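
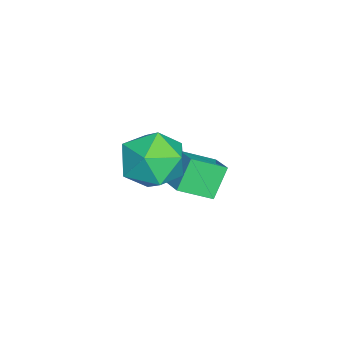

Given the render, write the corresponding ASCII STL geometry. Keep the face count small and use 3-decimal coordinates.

solid 
facet normal -0.522 0.235 0.820
outer loop
vertex 0.761 -0.467 0.355
vertex 0.312 0.631 -0.246
vertex -0.093 -1.026 -0.029
endloop
endfacet
facet normal 0.337 -0.826 0.452
outer loop
vertex 0.588 -1.331 -1.094
vertex 0.761 -0.467 0.355
vertex -0.093 -1.026 -0.029
endloop
endfacet
facet normal -0.523 0.235 0.819
outer loop
vertex -0.093 -1.026 -0.029
vertex 0.312 0.631 -0.246
vertex -0.541 0.072 -0.63
endloop
endfacet
facet normal -0.782 -0.513 -0.353
outer loop
vertex -0.541 0.072 -0.63
vertex 0.588 -1.331 -1.094
vertex -0.093 -1.026 -0.029
endloop
endfacet
facet normal 0.782 0.513 0.353
outer loop
vertex 0.761 -0.467 0.355
vertex 0.993 0.326 -1.311
vertex 0.312 0.631 -0.246
endloop
endfacet
facet normal 0.338 -0.826 0.452
outer loop
vertex 1.441 -0.772 -0.71
vertex 0.761 -0.467 0.355
vertex 0.588 -1.331 -1.094
endloop
endfacet
facet normal 0.783 0.513 0.353
outer loop
vertex 1.441 -0.772 -0.71
vertex 0.993 0.326 -1.311
vertex 0.761 -0.467 0.355
endloop
endfacet
facet normal -0.337 0.826 -0.452
outer loop
vertex 0.312 0.631 -0.246
vertex 0.993 0.326 -1.311
vertex -0.541 0.072 -0.63
endloop
endfacet
facet normal -0.783 -0.513 -0.353
outer loop
vertex 0.139 -0.233 -1.695
vertex 0.588 -1.331 -1.094
vertex -0.541 0.072 -0.63
endloop
endfacet
facet normal -0.337 0.826 -0.452
outer loop
vertex -0.541 0.072 -0.63
vertex 0.993 0.326 -1.311
vertex 0.139 -0.233 -1.695
endloop
endfacet
facet normal 0.523 -0.235 -0.819
outer loop
vertex 0.139 -0.233 -1.695
vertex 1.441 -0.772 -0.71
vertex 0.588 -1.331 -1.094
endloop
endfacet
facet normal 0.523 -0.235 -0.819
outer loop
vertex 0.993 0.326 -1.311
vertex 1.441 -0.772 -0.71
vertex 0.139 -0.233 -1.695
endloop
endfacet
facet normal -0.991 0.115 -0.070
outer loop
vertex 2.678 -0.975 1.687
vertex 2.545 -1.485 2.728
vertex 2.684 -0.328 2.658
endloop
endfacet
facet normal -0.649 0.635 -0.419
outer loop
vertex 2.678 -0.975 1.687
vertex 2.684 -0.328 2.658
vertex 3.45 -0.108 1.806
endloop
endfacet
facet normal -0.233 0.333 -0.914
outer loop
vertex 2.678 -0.975 1.687
vertex 3.45 -0.108 1.806
vertex 3.785 -1.128 1.349
endloop
endfacet
facet normal -0.318 -0.375 -0.871
outer loop
vertex 2.678 -0.975 1.687
vertex 3.785 -1.128 1.349
vertex 3.226 -1.979 1.919
endloop
endfacet
facet normal -0.786 -0.510 -0.350
outer loop
vertex 2.678 -0.975 1.687
vertex 3.226 -1.979 1.919
vertex 2.545 -1.485 2.728
endloop
endfacet
facet normal -0.227 0.973 0.047
outer loop
vertex 3.45 -0.108 1.806
vertex 2.684 -0.328 2.658
vertex 3.794 -0.081 2.921
endloop
endfacet
facet normal -0.781 0.131 0.611
outer loop
vertex 2.684 -0.328 2.658
vertex 2.545 -1.485 2.728
vertex 3.235 -0.932 3.491
endloop
endfacet
facet normal -0.448 -0.879 0.160
outer loop
vertex 2.545 -1.485 2.728
vertex 3.226 -1.979 1.919
vertex 3.57 -1.952 3.034
endloop
endfacet
facet normal 0.309 -0.661 -0.684
outer loop
vertex 3.226 -1.979 1.919
vertex 3.785 -1.128 1.349
vertex 4.336 -1.732 2.182
endloop
endfacet
facet normal 0.445 0.484 -0.753
outer loop
vertex 3.785 -1.128 1.349
vertex 3.45 -0.108 1.806
vertex 4.475 -0.575 2.112
endloop
endfacet
facet normal 0.318 0.375 0.871
outer loop
vertex 4.342 -1.085 3.153
vertex 3.794 -0.081 2.921
vertex 3.235 -0.932 3.491
endloop
endfacet
facet normal 0.233 -0.333 0.914
outer loop
vertex 4.342 -1.085 3.153
vertex 3.235 -0.932 3.491
vertex 3.57 -1.952 3.034
endloop
endfacet
facet normal 0.649 -0.635 0.419
outer loop
vertex 4.342 -1.085 3.153
vertex 3.57 -1.952 3.034
vertex 4.336 -1.732 2.182
endloop
endfacet
facet normal 0.991 -0.115 0.070
outer loop
vertex 4.342 -1.085 3.153
vertex 4.336 -1.732 2.182
vertex 4.475 -0.575 2.112
endloop
endfacet
facet normal 0.786 0.510 0.350
outer loop
vertex 4.342 -1.085 3.153
vertex 4.475 -0.575 2.112
vertex 3.794 -0.081 2.921
endloop
endfacet
facet normal -0.309 0.661 0.684
outer loop
vertex 3.235 -0.932 3.491
vertex 3.794 -0.081 2.921
vertex 2.684 -0.328 2.658
endloop
endfacet
facet normal -0.445 -0.484 0.753
outer loop
vertex 3.57 -1.952 3.034
vertex 3.235 -0.932 3.491
vertex 2.545 -1.485 2.728
endloop
endfacet
facet normal 0.227 -0.973 -0.047
outer loop
vertex 4.336 -1.732 2.182
vertex 3.57 -1.952 3.034
vertex 3.226 -1.979 1.919
endloop
endfacet
facet normal 0.781 -0.131 -0.611
outer loop
vertex 4.475 -0.575 2.112
vertex 4.336 -1.732 2.182
vertex 3.785 -1.128 1.349
endloop
endfacet
facet normal 0.448 0.879 -0.160
outer loop
vertex 3.794 -0.081 2.921
vertex 4.475 -0.575 2.112
vertex 3.45 -0.108 1.806
endloop
endfacet

endsolid


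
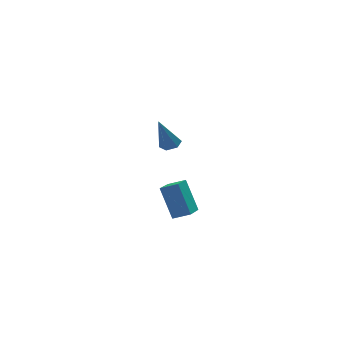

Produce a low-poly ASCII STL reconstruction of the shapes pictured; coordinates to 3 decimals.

solid 
facet normal 0.377 0.199 -0.905
outer loop
vertex 2.004 0.352 1.934
vertex 1.648 -0.079 1.691
vertex 1.446 0.495 1.733
endloop
endfacet
facet normal 0.046 0.869 0.492
outer loop
vertex 2.004 0.352 1.934
vertex 1.446 0.495 1.733
vertex 0.892 -0.481 3.509
endloop
endfacet
facet normal 0.376 0.199 -0.905
outer loop
vertex 1.446 0.495 1.733
vertex 1.648 -0.079 1.691
vertex 1.089 0.064 1.49
endloop
endfacet
facet normal -0.791 0.606 0.086
outer loop
vertex 1.446 0.495 1.733
vertex 1.089 0.064 1.49
vertex 0.892 -0.481 3.509
endloop
endfacet
facet normal 0.376 0.200 -0.905
outer loop
vertex 1.089 0.064 1.49
vertex 1.648 -0.079 1.691
vertex 1.291 -0.51 1.447
endloop
endfacet
facet normal -0.933 -0.315 -0.176
outer loop
vertex 1.089 0.064 1.49
vertex 1.291 -0.51 1.447
vertex 0.892 -0.481 3.509
endloop
endfacet
facet normal 0.377 0.200 -0.904
outer loop
vertex 1.291 -0.51 1.447
vertex 1.648 -0.079 1.691
vertex 1.849 -0.653 1.648
endloop
endfacet
facet normal -0.237 -0.971 -0.032
outer loop
vertex 1.291 -0.51 1.447
vertex 1.849 -0.653 1.648
vertex 0.892 -0.481 3.509
endloop
endfacet
facet normal 0.375 0.199 -0.905
outer loop
vertex 1.849 -0.653 1.648
vertex 1.648 -0.079 1.691
vertex 2.206 -0.222 1.891
endloop
endfacet
facet normal 0.600 -0.708 0.374
outer loop
vertex 1.849 -0.653 1.648
vertex 2.206 -0.222 1.891
vertex 0.892 -0.481 3.509
endloop
endfacet
facet normal 0.376 0.200 -0.905
outer loop
vertex 2.206 -0.222 1.891
vertex 1.648 -0.079 1.691
vertex 2.004 0.352 1.934
endloop
endfacet
facet normal 0.741 0.213 0.636
outer loop
vertex 2.206 -0.222 1.891
vertex 2.004 0.352 1.934
vertex 0.892 -0.481 3.509
endloop
endfacet
facet normal -0.497 -0.837 0.229
outer loop
vertex 2.982 2.939 -2.549
vertex 2.089 3.365 -2.931
vertex 3.44 2.124 -4.53
endloop
endfacet
facet normal 0.842 -0.402 0.360
outer loop
vertex 4.351 3.655 -4.949
vertex 2.982 2.939 -2.549
vertex 3.44 2.124 -4.53
endloop
endfacet
facet normal -0.497 -0.837 0.229
outer loop
vertex 3.44 2.124 -4.53
vertex 2.089 3.365 -2.931
vertex 2.547 2.55 -4.912
endloop
endfacet
facet normal 0.209 -0.372 -0.904
outer loop
vertex 2.547 2.55 -4.912
vertex 4.351 3.655 -4.949
vertex 3.44 2.124 -4.53
endloop
endfacet
facet normal -0.209 0.372 0.904
outer loop
vertex 2.982 2.939 -2.549
vertex 3.0 4.896 -3.35
vertex 2.089 3.365 -2.931
endloop
endfacet
facet normal 0.842 -0.402 0.360
outer loop
vertex 3.893 4.47 -2.968
vertex 2.982 2.939 -2.549
vertex 4.351 3.655 -4.949
endloop
endfacet
facet normal -0.209 0.372 0.904
outer loop
vertex 3.893 4.47 -2.968
vertex 3.0 4.896 -3.35
vertex 2.982 2.939 -2.549
endloop
endfacet
facet normal -0.842 0.402 -0.360
outer loop
vertex 2.089 3.365 -2.931
vertex 3.0 4.896 -3.35
vertex 2.547 2.55 -4.912
endloop
endfacet
facet normal 0.209 -0.372 -0.904
outer loop
vertex 3.458 4.081 -5.331
vertex 4.351 3.655 -4.949
vertex 2.547 2.55 -4.912
endloop
endfacet
facet normal -0.842 0.402 -0.360
outer loop
vertex 2.547 2.55 -4.912
vertex 3.0 4.896 -3.35
vertex 3.458 4.081 -5.331
endloop
endfacet
facet normal 0.497 0.837 -0.229
outer loop
vertex 3.458 4.081 -5.331
vertex 3.893 4.47 -2.968
vertex 4.351 3.655 -4.949
endloop
endfacet
facet normal 0.497 0.837 -0.229
outer loop
vertex 3.0 4.896 -3.35
vertex 3.893 4.47 -2.968
vertex 3.458 4.081 -5.331
endloop
endfacet

endsolid


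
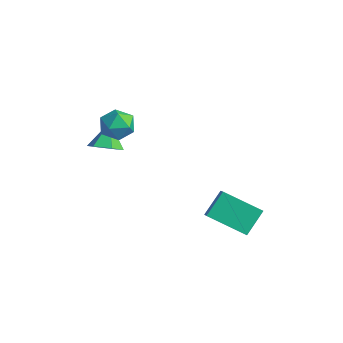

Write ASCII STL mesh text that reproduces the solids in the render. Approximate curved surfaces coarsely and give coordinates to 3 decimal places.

solid 
facet normal -0.351 0.893 0.282
outer loop
vertex -0.822 -1.095 2.6
vertex -1.048 -1.415 3.333
vertex -0.291 -1.088 3.239
endloop
endfacet
facet normal 0.194 0.966 -0.172
outer loop
vertex -0.822 -1.095 2.6
vertex -0.291 -1.088 3.239
vertex -0.021 -1.278 2.476
endloop
endfacet
facet normal 0.023 0.628 -0.778
outer loop
vertex -0.822 -1.095 2.6
vertex -0.021 -1.278 2.476
vertex -0.613 -1.723 2.099
endloop
endfacet
facet normal -0.628 0.347 -0.697
outer loop
vertex -0.822 -1.095 2.6
vertex -0.613 -1.723 2.099
vertex -1.247 -1.808 2.628
endloop
endfacet
facet normal -0.859 0.510 -0.042
outer loop
vertex -0.822 -1.095 2.6
vertex -1.247 -1.808 2.628
vertex -1.048 -1.415 3.333
endloop
endfacet
facet normal 0.762 0.638 0.111
outer loop
vertex -0.021 -1.278 2.476
vertex -0.291 -1.088 3.239
vertex 0.247 -1.712 3.132
endloop
endfacet
facet normal -0.119 0.520 0.846
outer loop
vertex -0.291 -1.088 3.239
vertex -1.048 -1.415 3.333
vertex -0.387 -1.797 3.661
endloop
endfacet
facet normal -0.942 -0.098 0.320
outer loop
vertex -1.048 -1.415 3.333
vertex -1.247 -1.808 2.628
vertex -0.979 -2.242 3.284
endloop
endfacet
facet normal -0.568 -0.363 -0.739
outer loop
vertex -1.247 -1.808 2.628
vertex -0.613 -1.723 2.099
vertex -0.709 -2.432 2.521
endloop
endfacet
facet normal 0.485 0.092 -0.870
outer loop
vertex -0.613 -1.723 2.099
vertex -0.021 -1.278 2.476
vertex 0.048 -2.105 2.427
endloop
endfacet
facet normal 0.628 -0.347 0.697
outer loop
vertex -0.178 -2.425 3.16
vertex 0.247 -1.712 3.132
vertex -0.387 -1.797 3.661
endloop
endfacet
facet normal -0.023 -0.628 0.778
outer loop
vertex -0.178 -2.425 3.16
vertex -0.387 -1.797 3.661
vertex -0.979 -2.242 3.284
endloop
endfacet
facet normal -0.194 -0.966 0.172
outer loop
vertex -0.178 -2.425 3.16
vertex -0.979 -2.242 3.284
vertex -0.709 -2.432 2.521
endloop
endfacet
facet normal 0.351 -0.893 -0.282
outer loop
vertex -0.178 -2.425 3.16
vertex -0.709 -2.432 2.521
vertex 0.048 -2.105 2.427
endloop
endfacet
facet normal 0.859 -0.510 0.042
outer loop
vertex -0.178 -2.425 3.16
vertex 0.048 -2.105 2.427
vertex 0.247 -1.712 3.132
endloop
endfacet
facet normal 0.568 0.363 0.739
outer loop
vertex -0.387 -1.797 3.661
vertex 0.247 -1.712 3.132
vertex -0.291 -1.088 3.239
endloop
endfacet
facet normal -0.485 -0.092 0.870
outer loop
vertex -0.979 -2.242 3.284
vertex -0.387 -1.797 3.661
vertex -1.048 -1.415 3.333
endloop
endfacet
facet normal -0.762 -0.638 -0.111
outer loop
vertex -0.709 -2.432 2.521
vertex -0.979 -2.242 3.284
vertex -1.247 -1.808 2.628
endloop
endfacet
facet normal 0.119 -0.520 -0.846
outer loop
vertex 0.048 -2.105 2.427
vertex -0.709 -2.432 2.521
vertex -0.613 -1.723 2.099
endloop
endfacet
facet normal 0.942 0.098 -0.320
outer loop
vertex 0.247 -1.712 3.132
vertex 0.048 -2.105 2.427
vertex -0.021 -1.278 2.476
endloop
endfacet
facet normal 0.404 -0.516 -0.756
outer loop
vertex -0.976 -1.694 1.051
vertex -1.606 -1.548 0.615
vertex -1.0 -1.056 0.603
endloop
endfacet
facet normal 0.628 0.463 0.626
outer loop
vertex -0.976 -1.694 1.051
vertex -1.0 -1.056 0.603
vertex -2.134 -0.872 1.605
endloop
endfacet
facet normal 0.404 -0.516 -0.756
outer loop
vertex -1.0 -1.056 0.603
vertex -1.606 -1.548 0.615
vertex -1.63 -0.91 0.167
endloop
endfacet
facet normal 0.197 0.979 0.043
outer loop
vertex -1.0 -1.056 0.603
vertex -1.63 -0.91 0.167
vertex -2.134 -0.872 1.605
endloop
endfacet
facet normal 0.403 -0.516 -0.756
outer loop
vertex -1.63 -0.91 0.167
vertex -1.606 -1.548 0.615
vertex -2.236 -1.401 0.179
endloop
endfacet
facet normal -0.615 0.753 -0.235
outer loop
vertex -1.63 -0.91 0.167
vertex -2.236 -1.401 0.179
vertex -2.134 -0.872 1.605
endloop
endfacet
facet normal 0.403 -0.516 -0.756
outer loop
vertex -2.236 -1.401 0.179
vertex -1.606 -1.548 0.615
vertex -2.212 -2.039 0.627
endloop
endfacet
facet normal -0.998 0.010 0.068
outer loop
vertex -2.236 -1.401 0.179
vertex -2.212 -2.039 0.627
vertex -2.134 -0.872 1.605
endloop
endfacet
facet normal 0.403 -0.516 -0.756
outer loop
vertex -2.212 -2.039 0.627
vertex -1.606 -1.548 0.615
vertex -1.582 -2.186 1.063
endloop
endfacet
facet normal -0.568 -0.506 0.649
outer loop
vertex -2.212 -2.039 0.627
vertex -1.582 -2.186 1.063
vertex -2.134 -0.872 1.605
endloop
endfacet
facet normal 0.404 -0.516 -0.756
outer loop
vertex -1.582 -2.186 1.063
vertex -1.606 -1.548 0.615
vertex -0.976 -1.694 1.051
endloop
endfacet
facet normal 0.245 -0.280 0.928
outer loop
vertex -1.582 -2.186 1.063
vertex -0.976 -1.694 1.051
vertex -2.134 -0.872 1.605
endloop
endfacet
facet normal -0.650 0.444 -0.617
outer loop
vertex 2.1 1.599 -1.514
vertex 3.535 2.547 -2.344
vertex 2.255 0.577 -2.413
endloop
endfacet
facet normal -0.752 -0.496 0.435
outer loop
vertex 2.905 0.133 -1.796
vertex 2.1 1.599 -1.514
vertex 2.255 0.577 -2.413
endloop
endfacet
facet normal -0.650 0.444 -0.617
outer loop
vertex 2.255 0.577 -2.413
vertex 3.535 2.547 -2.344
vertex 3.69 1.525 -3.243
endloop
endfacet
facet normal 0.113 -0.746 -0.656
outer loop
vertex 3.69 1.525 -3.243
vertex 2.905 0.133 -1.796
vertex 2.255 0.577 -2.413
endloop
endfacet
facet normal -0.113 0.746 0.656
outer loop
vertex 2.1 1.599 -1.514
vertex 4.185 2.103 -1.727
vertex 3.535 2.547 -2.344
endloop
endfacet
facet normal -0.752 -0.496 0.435
outer loop
vertex 2.75 1.155 -0.897
vertex 2.1 1.599 -1.514
vertex 2.905 0.133 -1.796
endloop
endfacet
facet normal -0.113 0.746 0.656
outer loop
vertex 2.75 1.155 -0.897
vertex 4.185 2.103 -1.727
vertex 2.1 1.599 -1.514
endloop
endfacet
facet normal 0.752 0.496 -0.435
outer loop
vertex 3.535 2.547 -2.344
vertex 4.185 2.103 -1.727
vertex 3.69 1.525 -3.243
endloop
endfacet
facet normal 0.113 -0.746 -0.656
outer loop
vertex 4.34 1.081 -2.626
vertex 2.905 0.133 -1.796
vertex 3.69 1.525 -3.243
endloop
endfacet
facet normal 0.752 0.496 -0.435
outer loop
vertex 3.69 1.525 -3.243
vertex 4.185 2.103 -1.727
vertex 4.34 1.081 -2.626
endloop
endfacet
facet normal 0.650 -0.444 0.617
outer loop
vertex 4.34 1.081 -2.626
vertex 2.75 1.155 -0.897
vertex 2.905 0.133 -1.796
endloop
endfacet
facet normal 0.650 -0.444 0.617
outer loop
vertex 4.185 2.103 -1.727
vertex 2.75 1.155 -0.897
vertex 4.34 1.081 -2.626
endloop
endfacet

endsolid


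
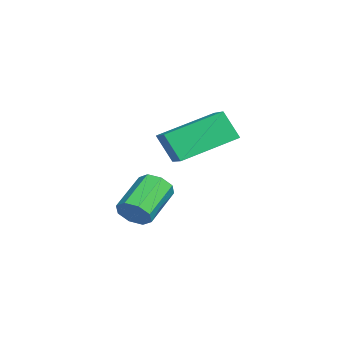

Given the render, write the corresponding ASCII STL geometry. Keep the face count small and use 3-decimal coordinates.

solid 
facet normal 0.732 -0.488 -0.476
outer loop
vertex -2.37 -0.43 -1.067
vertex -2.777 -0.565 -1.555
vertex -2.366 -0.08 -1.42
endloop
endfacet
facet normal 0.681 0.516 0.519
outer loop
vertex -2.37 -0.43 -1.067
vertex -2.366 -0.08 -1.42
vertex -3.556 0.361 -0.297
endloop
endfacet
facet normal 0.681 0.516 0.519
outer loop
vertex -3.556 0.361 -0.297
vertex -2.366 -0.08 -1.42
vertex -3.552 0.711 -0.65
endloop
endfacet
facet normal -0.733 0.488 0.475
outer loop
vertex -3.556 0.361 -0.297
vertex -3.552 0.711 -0.65
vertex -3.963 0.225 -0.785
endloop
endfacet
facet normal 0.732 -0.488 -0.475
outer loop
vertex -2.366 -0.08 -1.42
vertex -2.777 -0.565 -1.555
vertex -2.603 -0.014 -1.853
endloop
endfacet
facet normal 0.487 0.863 -0.135
outer loop
vertex -2.366 -0.08 -1.42
vertex -2.603 -0.014 -1.853
vertex -3.552 0.711 -0.65
endloop
endfacet
facet normal 0.486 0.863 -0.137
outer loop
vertex -3.552 0.711 -0.65
vertex -2.603 -0.014 -1.853
vertex -3.789 0.776 -1.083
endloop
endfacet
facet normal -0.733 0.488 0.474
outer loop
vertex -3.552 0.711 -0.65
vertex -3.789 0.776 -1.083
vertex -3.963 0.225 -0.785
endloop
endfacet
facet normal 0.732 -0.488 -0.475
outer loop
vertex -2.603 -0.014 -1.853
vertex -2.777 -0.565 -1.555
vertex -2.942 -0.271 -2.111
endloop
endfacet
facet normal 0.007 0.704 -0.711
outer loop
vertex -2.603 -0.014 -1.853
vertex -2.942 -0.271 -2.111
vertex -3.789 0.776 -1.083
endloop
endfacet
facet normal 0.007 0.704 -0.711
outer loop
vertex -3.789 0.776 -1.083
vertex -2.942 -0.271 -2.111
vertex -4.128 0.519 -1.341
endloop
endfacet
facet normal -0.732 0.488 0.475
outer loop
vertex -3.789 0.776 -1.083
vertex -4.128 0.519 -1.341
vertex -3.963 0.225 -0.785
endloop
endfacet
facet normal 0.733 -0.487 -0.475
outer loop
vertex -2.942 -0.271 -2.111
vertex -2.777 -0.565 -1.555
vertex -3.184 -0.701 -2.043
endloop
endfacet
facet normal -0.477 0.131 -0.869
outer loop
vertex -2.942 -0.271 -2.111
vertex -3.184 -0.701 -2.043
vertex -4.128 0.519 -1.341
endloop
endfacet
facet normal -0.477 0.131 -0.869
outer loop
vertex -4.128 0.519 -1.341
vertex -3.184 -0.701 -2.043
vertex -4.37 0.09 -1.273
endloop
endfacet
facet normal -0.732 0.488 0.475
outer loop
vertex -4.128 0.519 -1.341
vertex -4.37 0.09 -1.273
vertex -3.963 0.225 -0.785
endloop
endfacet
facet normal 0.733 -0.488 -0.475
outer loop
vertex -3.184 -0.701 -2.043
vertex -2.777 -0.565 -1.555
vertex -3.188 -1.051 -1.69
endloop
endfacet
facet normal -0.681 -0.516 -0.519
outer loop
vertex -3.184 -0.701 -2.043
vertex -3.188 -1.051 -1.69
vertex -4.37 0.09 -1.273
endloop
endfacet
facet normal -0.681 -0.516 -0.519
outer loop
vertex -4.37 0.09 -1.273
vertex -3.188 -1.051 -1.69
vertex -4.374 -0.26 -0.92
endloop
endfacet
facet normal -0.732 0.488 0.476
outer loop
vertex -4.37 0.09 -1.273
vertex -4.374 -0.26 -0.92
vertex -3.963 0.225 -0.785
endloop
endfacet
facet normal 0.733 -0.488 -0.474
outer loop
vertex -3.188 -1.051 -1.69
vertex -2.777 -0.565 -1.555
vertex -2.951 -1.116 -1.257
endloop
endfacet
facet normal -0.487 -0.863 0.137
outer loop
vertex -3.188 -1.051 -1.69
vertex -2.951 -1.116 -1.257
vertex -4.374 -0.26 -0.92
endloop
endfacet
facet normal -0.487 -0.863 0.135
outer loop
vertex -4.374 -0.26 -0.92
vertex -2.951 -1.116 -1.257
vertex -4.137 -0.326 -0.487
endloop
endfacet
facet normal -0.732 0.488 0.475
outer loop
vertex -4.374 -0.26 -0.92
vertex -4.137 -0.326 -0.487
vertex -3.963 0.225 -0.785
endloop
endfacet
facet normal 0.732 -0.488 -0.475
outer loop
vertex -2.951 -1.116 -1.257
vertex -2.777 -0.565 -1.555
vertex -2.612 -0.859 -0.999
endloop
endfacet
facet normal -0.007 -0.704 0.711
outer loop
vertex -2.951 -1.116 -1.257
vertex -2.612 -0.859 -0.999
vertex -4.137 -0.326 -0.487
endloop
endfacet
facet normal -0.007 -0.704 0.711
outer loop
vertex -4.137 -0.326 -0.487
vertex -2.612 -0.859 -0.999
vertex -3.798 -0.069 -0.229
endloop
endfacet
facet normal -0.732 0.488 0.475
outer loop
vertex -4.137 -0.326 -0.487
vertex -3.798 -0.069 -0.229
vertex -3.963 0.225 -0.785
endloop
endfacet
facet normal 0.732 -0.488 -0.475
outer loop
vertex -2.612 -0.859 -0.999
vertex -2.777 -0.565 -1.555
vertex -2.37 -0.43 -1.067
endloop
endfacet
facet normal 0.477 -0.131 0.869
outer loop
vertex -2.612 -0.859 -0.999
vertex -2.37 -0.43 -1.067
vertex -3.798 -0.069 -0.229
endloop
endfacet
facet normal 0.477 -0.131 0.869
outer loop
vertex -3.798 -0.069 -0.229
vertex -2.37 -0.43 -1.067
vertex -3.556 0.361 -0.297
endloop
endfacet
facet normal -0.733 0.487 0.475
outer loop
vertex -3.798 -0.069 -0.229
vertex -3.556 0.361 -0.297
vertex -3.963 0.225 -0.785
endloop
endfacet
facet normal -0.268 -0.422 0.866
outer loop
vertex -1.837 2.154 3.14
vertex -2.894 1.973 2.725
vertex -1.237 0.297 2.42
endloop
endfacet
facet normal 0.919 0.157 0.361
outer loop
vertex -0.926 0.787 1.415
vertex -1.837 2.154 3.14
vertex -1.237 0.297 2.42
endloop
endfacet
facet normal -0.268 -0.422 0.866
outer loop
vertex -1.237 0.297 2.42
vertex -2.894 1.973 2.725
vertex -2.294 0.116 2.005
endloop
endfacet
facet normal 0.289 -0.893 -0.346
outer loop
vertex -2.294 0.116 2.005
vertex -0.926 0.787 1.415
vertex -1.237 0.297 2.42
endloop
endfacet
facet normal -0.289 0.893 0.346
outer loop
vertex -1.837 2.154 3.14
vertex -2.583 2.463 1.72
vertex -2.894 1.973 2.725
endloop
endfacet
facet normal 0.919 0.157 0.361
outer loop
vertex -1.526 2.644 2.135
vertex -1.837 2.154 3.14
vertex -0.926 0.787 1.415
endloop
endfacet
facet normal -0.289 0.893 0.346
outer loop
vertex -1.526 2.644 2.135
vertex -2.583 2.463 1.72
vertex -1.837 2.154 3.14
endloop
endfacet
facet normal -0.919 -0.157 -0.361
outer loop
vertex -2.894 1.973 2.725
vertex -2.583 2.463 1.72
vertex -2.294 0.116 2.005
endloop
endfacet
facet normal 0.289 -0.893 -0.346
outer loop
vertex -1.983 0.606 1.0
vertex -0.926 0.787 1.415
vertex -2.294 0.116 2.005
endloop
endfacet
facet normal -0.919 -0.157 -0.361
outer loop
vertex -2.294 0.116 2.005
vertex -2.583 2.463 1.72
vertex -1.983 0.606 1.0
endloop
endfacet
facet normal 0.268 0.422 -0.866
outer loop
vertex -1.983 0.606 1.0
vertex -1.526 2.644 2.135
vertex -0.926 0.787 1.415
endloop
endfacet
facet normal 0.268 0.422 -0.866
outer loop
vertex -2.583 2.463 1.72
vertex -1.526 2.644 2.135
vertex -1.983 0.606 1.0
endloop
endfacet

endsolid


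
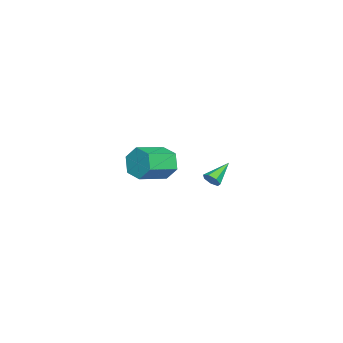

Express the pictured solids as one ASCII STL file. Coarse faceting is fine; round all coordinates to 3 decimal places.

solid 
facet normal -0.782 0.553 -0.288
outer loop
vertex 3.027 -2.995 0.88
vertex 2.609 -3.19 1.641
vertex 3.134 -2.473 1.593
endloop
endfacet
facet normal 0.612 0.591 -0.525
outer loop
vertex 3.027 -2.995 0.88
vertex 3.134 -2.473 1.593
vertex 4.27 -3.875 1.338
endloop
endfacet
facet normal 0.612 0.591 -0.525
outer loop
vertex 4.27 -3.875 1.338
vertex 3.134 -2.473 1.593
vertex 4.377 -3.353 2.05
endloop
endfacet
facet normal 0.781 -0.553 0.288
outer loop
vertex 4.27 -3.875 1.338
vertex 4.377 -3.353 2.05
vertex 3.851 -4.07 2.099
endloop
endfacet
facet normal -0.782 0.553 -0.288
outer loop
vertex 3.134 -2.473 1.593
vertex 2.609 -3.19 1.641
vertex 2.716 -2.668 2.354
endloop
endfacet
facet normal 0.410 0.804 0.431
outer loop
vertex 3.134 -2.473 1.593
vertex 2.716 -2.668 2.354
vertex 4.377 -3.353 2.05
endloop
endfacet
facet normal 0.410 0.804 0.431
outer loop
vertex 4.377 -3.353 2.05
vertex 2.716 -2.668 2.354
vertex 3.959 -3.548 2.812
endloop
endfacet
facet normal 0.782 -0.554 0.287
outer loop
vertex 4.377 -3.353 2.05
vertex 3.959 -3.548 2.812
vertex 3.851 -4.07 2.099
endloop
endfacet
facet normal -0.781 0.554 -0.288
outer loop
vertex 2.716 -2.668 2.354
vertex 2.609 -3.19 1.641
vertex 2.19 -3.385 2.402
endloop
endfacet
facet normal -0.202 0.212 0.956
outer loop
vertex 2.716 -2.668 2.354
vertex 2.19 -3.385 2.402
vertex 3.959 -3.548 2.812
endloop
endfacet
facet normal -0.202 0.212 0.956
outer loop
vertex 3.959 -3.548 2.812
vertex 2.19 -3.385 2.402
vertex 3.433 -4.265 2.86
endloop
endfacet
facet normal 0.781 -0.554 0.287
outer loop
vertex 3.959 -3.548 2.812
vertex 3.433 -4.265 2.86
vertex 3.851 -4.07 2.099
endloop
endfacet
facet normal -0.781 0.553 -0.288
outer loop
vertex 2.19 -3.385 2.402
vertex 2.609 -3.19 1.641
vertex 2.083 -3.907 1.69
endloop
endfacet
facet normal -0.612 -0.591 0.525
outer loop
vertex 2.19 -3.385 2.402
vertex 2.083 -3.907 1.69
vertex 3.433 -4.265 2.86
endloop
endfacet
facet normal -0.612 -0.592 0.525
outer loop
vertex 3.433 -4.265 2.86
vertex 2.083 -3.907 1.69
vertex 3.326 -4.787 2.147
endloop
endfacet
facet normal 0.782 -0.553 0.288
outer loop
vertex 3.433 -4.265 2.86
vertex 3.326 -4.787 2.147
vertex 3.851 -4.07 2.099
endloop
endfacet
facet normal -0.782 0.554 -0.287
outer loop
vertex 2.083 -3.907 1.69
vertex 2.609 -3.19 1.641
vertex 2.501 -3.712 0.928
endloop
endfacet
facet normal -0.411 -0.804 -0.431
outer loop
vertex 2.083 -3.907 1.69
vertex 2.501 -3.712 0.928
vertex 3.326 -4.787 2.147
endloop
endfacet
facet normal -0.410 -0.804 -0.431
outer loop
vertex 3.326 -4.787 2.147
vertex 2.501 -3.712 0.928
vertex 3.744 -4.592 1.386
endloop
endfacet
facet normal 0.782 -0.553 0.288
outer loop
vertex 3.326 -4.787 2.147
vertex 3.744 -4.592 1.386
vertex 3.851 -4.07 2.099
endloop
endfacet
facet normal -0.781 0.554 -0.287
outer loop
vertex 2.501 -3.712 0.928
vertex 2.609 -3.19 1.641
vertex 3.027 -2.995 0.88
endloop
endfacet
facet normal 0.202 -0.212 -0.956
outer loop
vertex 2.501 -3.712 0.928
vertex 3.027 -2.995 0.88
vertex 3.744 -4.592 1.386
endloop
endfacet
facet normal 0.202 -0.212 -0.956
outer loop
vertex 3.744 -4.592 1.386
vertex 3.027 -2.995 0.88
vertex 4.27 -3.875 1.338
endloop
endfacet
facet normal 0.781 -0.554 0.288
outer loop
vertex 3.744 -4.592 1.386
vertex 4.27 -3.875 1.338
vertex 3.851 -4.07 2.099
endloop
endfacet
facet normal 0.782 -0.387 -0.490
outer loop
vertex -1.857 -1.997 -1.482
vertex -2.171 -2.305 -1.74
vertex -2.015 -1.835 -1.862
endloop
endfacet
facet normal 0.246 0.924 0.292
outer loop
vertex -1.857 -1.997 -1.482
vertex -2.015 -1.835 -1.862
vertex -3.289 -1.755 -1.04
endloop
endfacet
facet normal 0.781 -0.387 -0.491
outer loop
vertex -2.015 -1.835 -1.862
vertex -2.171 -2.305 -1.74
vertex -2.291 -2.027 -2.15
endloop
endfacet
facet normal -0.203 0.893 -0.401
outer loop
vertex -2.015 -1.835 -1.862
vertex -2.291 -2.027 -2.15
vertex -3.289 -1.755 -1.04
endloop
endfacet
facet normal 0.782 -0.385 -0.490
outer loop
vertex -2.291 -2.027 -2.15
vertex -2.171 -2.305 -1.74
vertex -2.476 -2.428 -2.13
endloop
endfacet
facet normal -0.679 0.279 -0.679
outer loop
vertex -2.291 -2.027 -2.15
vertex -2.476 -2.428 -2.13
vertex -3.289 -1.755 -1.04
endloop
endfacet
facet normal 0.782 -0.383 -0.491
outer loop
vertex -2.476 -2.428 -2.13
vertex -2.171 -2.305 -1.74
vertex -2.431 -2.737 -1.817
endloop
endfacet
facet normal -0.825 -0.457 -0.333
outer loop
vertex -2.476 -2.428 -2.13
vertex -2.431 -2.737 -1.817
vertex -3.289 -1.755 -1.04
endloop
endfacet
facet normal 0.783 -0.384 -0.489
outer loop
vertex -2.431 -2.737 -1.817
vertex -2.171 -2.305 -1.74
vertex -2.191 -2.721 -1.445
endloop
endfacet
facet normal -0.531 -0.760 0.375
outer loop
vertex -2.431 -2.737 -1.817
vertex -2.191 -2.721 -1.445
vertex -3.289 -1.755 -1.04
endloop
endfacet
facet normal 0.781 -0.386 -0.491
outer loop
vertex -2.191 -2.721 -1.445
vertex -2.171 -2.305 -1.74
vertex -1.935 -2.392 -1.296
endloop
endfacet
facet normal -0.016 -0.402 0.915
outer loop
vertex -2.191 -2.721 -1.445
vertex -1.935 -2.392 -1.296
vertex -3.289 -1.755 -1.04
endloop
endfacet
facet normal 0.781 -0.385 -0.491
outer loop
vertex -1.935 -2.392 -1.296
vertex -2.171 -2.305 -1.74
vertex -1.857 -1.997 -1.482
endloop
endfacet
facet normal 0.330 0.348 0.878
outer loop
vertex -1.935 -2.392 -1.296
vertex -1.857 -1.997 -1.482
vertex -3.289 -1.755 -1.04
endloop
endfacet

endsolid


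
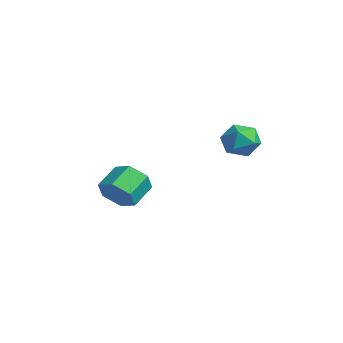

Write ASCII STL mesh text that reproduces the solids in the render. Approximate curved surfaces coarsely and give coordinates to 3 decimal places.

solid 
facet normal 0.457 -0.737 -0.498
outer loop
vertex -1.309 -2.945 -2.402
vertex -1.727 -2.566 -3.346
vertex -0.752 -2.202 -2.991
endloop
endfacet
facet normal 0.731 -0.008 0.682
outer loop
vertex -1.309 -2.945 -2.402
vertex -0.752 -2.202 -2.991
vertex -2.035 -1.773 -1.61
endloop
endfacet
facet normal 0.731 -0.008 0.682
outer loop
vertex -2.035 -1.773 -1.61
vertex -0.752 -2.202 -2.991
vertex -1.478 -1.03 -2.198
endloop
endfacet
facet normal -0.457 0.737 0.498
outer loop
vertex -2.035 -1.773 -1.61
vertex -1.478 -1.03 -2.198
vertex -2.453 -1.394 -2.554
endloop
endfacet
facet normal 0.457 -0.737 -0.499
outer loop
vertex -0.752 -2.202 -2.991
vertex -1.727 -2.566 -3.346
vertex -1.17 -1.822 -3.935
endloop
endfacet
facet normal 0.805 0.581 -0.122
outer loop
vertex -0.752 -2.202 -2.991
vertex -1.17 -1.822 -3.935
vertex -1.478 -1.03 -2.198
endloop
endfacet
facet normal 0.804 0.582 -0.123
outer loop
vertex -1.478 -1.03 -2.198
vertex -1.17 -1.822 -3.935
vertex -1.896 -0.651 -3.143
endloop
endfacet
facet normal -0.457 0.737 0.498
outer loop
vertex -1.478 -1.03 -2.198
vertex -1.896 -0.651 -3.143
vertex -2.453 -1.394 -2.554
endloop
endfacet
facet normal 0.457 -0.737 -0.498
outer loop
vertex -1.17 -1.822 -3.935
vertex -1.727 -2.566 -3.346
vertex -2.145 -2.187 -4.29
endloop
endfacet
facet normal 0.072 0.589 -0.805
outer loop
vertex -1.17 -1.822 -3.935
vertex -2.145 -2.187 -4.29
vertex -1.896 -0.651 -3.143
endloop
endfacet
facet normal 0.073 0.589 -0.805
outer loop
vertex -1.896 -0.651 -3.143
vertex -2.145 -2.187 -4.29
vertex -2.871 -1.015 -3.498
endloop
endfacet
facet normal -0.457 0.737 0.498
outer loop
vertex -1.896 -0.651 -3.143
vertex -2.871 -1.015 -3.498
vertex -2.453 -1.394 -2.554
endloop
endfacet
facet normal 0.457 -0.737 -0.498
outer loop
vertex -2.145 -2.187 -4.29
vertex -1.727 -2.566 -3.346
vertex -2.702 -2.93 -3.702
endloop
endfacet
facet normal -0.731 0.008 -0.682
outer loop
vertex -2.145 -2.187 -4.29
vertex -2.702 -2.93 -3.702
vertex -2.871 -1.015 -3.498
endloop
endfacet
facet normal -0.732 0.008 -0.682
outer loop
vertex -2.871 -1.015 -3.498
vertex -2.702 -2.93 -3.702
vertex -3.428 -1.758 -2.909
endloop
endfacet
facet normal -0.457 0.737 0.498
outer loop
vertex -2.871 -1.015 -3.498
vertex -3.428 -1.758 -2.909
vertex -2.453 -1.394 -2.554
endloop
endfacet
facet normal 0.457 -0.737 -0.498
outer loop
vertex -2.702 -2.93 -3.702
vertex -1.727 -2.566 -3.346
vertex -2.284 -3.309 -2.757
endloop
endfacet
facet normal -0.804 -0.581 0.123
outer loop
vertex -2.702 -2.93 -3.702
vertex -2.284 -3.309 -2.757
vertex -3.428 -1.758 -2.909
endloop
endfacet
facet normal -0.804 -0.581 0.122
outer loop
vertex -3.428 -1.758 -2.909
vertex -2.284 -3.309 -2.757
vertex -3.01 -2.138 -1.965
endloop
endfacet
facet normal -0.457 0.737 0.499
outer loop
vertex -3.428 -1.758 -2.909
vertex -3.01 -2.138 -1.965
vertex -2.453 -1.394 -2.554
endloop
endfacet
facet normal 0.457 -0.737 -0.498
outer loop
vertex -2.284 -3.309 -2.757
vertex -1.727 -2.566 -3.346
vertex -1.309 -2.945 -2.402
endloop
endfacet
facet normal -0.073 -0.589 0.805
outer loop
vertex -2.284 -3.309 -2.757
vertex -1.309 -2.945 -2.402
vertex -3.01 -2.138 -1.965
endloop
endfacet
facet normal -0.073 -0.589 0.805
outer loop
vertex -3.01 -2.138 -1.965
vertex -1.309 -2.945 -2.402
vertex -2.035 -1.773 -1.61
endloop
endfacet
facet normal -0.457 0.737 0.498
outer loop
vertex -3.01 -2.138 -1.965
vertex -2.035 -1.773 -1.61
vertex -2.453 -1.394 -2.554
endloop
endfacet
facet normal -0.421 0.484 0.767
outer loop
vertex 2.867 2.285 1.744
vertex 3.065 1.465 2.371
vertex 3.774 2.235 2.274
endloop
endfacet
facet normal -0.127 0.943 0.306
outer loop
vertex 2.867 2.285 1.744
vertex 3.774 2.235 2.274
vertex 3.767 2.559 1.273
endloop
endfacet
facet normal -0.429 0.840 -0.331
outer loop
vertex 2.867 2.285 1.744
vertex 3.767 2.559 1.273
vertex 3.053 1.989 0.752
endloop
endfacet
facet normal -0.910 0.318 -0.265
outer loop
vertex 2.867 2.285 1.744
vertex 3.053 1.989 0.752
vertex 2.619 1.313 1.431
endloop
endfacet
facet normal -0.905 0.098 0.414
outer loop
vertex 2.867 2.285 1.744
vertex 2.619 1.313 1.431
vertex 3.065 1.465 2.371
endloop
endfacet
facet normal 0.567 0.785 0.250
outer loop
vertex 3.767 2.559 1.273
vertex 3.774 2.235 2.274
vertex 4.521 1.907 1.609
endloop
endfacet
facet normal 0.090 0.042 0.995
outer loop
vertex 3.774 2.235 2.274
vertex 3.065 1.465 2.371
vertex 4.087 1.231 2.288
endloop
endfacet
facet normal -0.693 -0.583 0.423
outer loop
vertex 3.065 1.465 2.371
vertex 2.619 1.313 1.431
vertex 3.373 0.661 1.767
endloop
endfacet
facet normal -0.701 -0.228 -0.675
outer loop
vertex 2.619 1.313 1.431
vertex 3.053 1.989 0.752
vertex 3.366 0.985 0.766
endloop
endfacet
facet normal 0.078 0.618 -0.783
outer loop
vertex 3.053 1.989 0.752
vertex 3.767 2.559 1.273
vertex 4.075 1.755 0.669
endloop
endfacet
facet normal 0.910 -0.318 0.265
outer loop
vertex 4.273 0.935 1.296
vertex 4.521 1.907 1.609
vertex 4.087 1.231 2.288
endloop
endfacet
facet normal 0.429 -0.840 0.331
outer loop
vertex 4.273 0.935 1.296
vertex 4.087 1.231 2.288
vertex 3.373 0.661 1.767
endloop
endfacet
facet normal 0.127 -0.943 -0.306
outer loop
vertex 4.273 0.935 1.296
vertex 3.373 0.661 1.767
vertex 3.366 0.985 0.766
endloop
endfacet
facet normal 0.421 -0.484 -0.767
outer loop
vertex 4.273 0.935 1.296
vertex 3.366 0.985 0.766
vertex 4.075 1.755 0.669
endloop
endfacet
facet normal 0.905 -0.098 -0.414
outer loop
vertex 4.273 0.935 1.296
vertex 4.075 1.755 0.669
vertex 4.521 1.907 1.609
endloop
endfacet
facet normal 0.701 0.228 0.675
outer loop
vertex 4.087 1.231 2.288
vertex 4.521 1.907 1.609
vertex 3.774 2.235 2.274
endloop
endfacet
facet normal -0.078 -0.618 0.783
outer loop
vertex 3.373 0.661 1.767
vertex 4.087 1.231 2.288
vertex 3.065 1.465 2.371
endloop
endfacet
facet normal -0.567 -0.785 -0.250
outer loop
vertex 3.366 0.985 0.766
vertex 3.373 0.661 1.767
vertex 2.619 1.313 1.431
endloop
endfacet
facet normal -0.090 -0.042 -0.995
outer loop
vertex 4.075 1.755 0.669
vertex 3.366 0.985 0.766
vertex 3.053 1.989 0.752
endloop
endfacet
facet normal 0.693 0.583 -0.423
outer loop
vertex 4.521 1.907 1.609
vertex 4.075 1.755 0.669
vertex 3.767 2.559 1.273
endloop
endfacet

endsolid


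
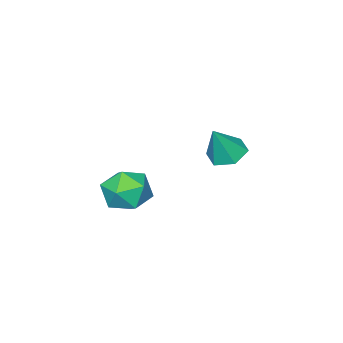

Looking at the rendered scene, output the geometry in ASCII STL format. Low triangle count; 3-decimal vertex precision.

solid 
facet normal -0.466 0.029 -0.884
outer loop
vertex -1.509 -0.628 2.026
vertex -2.19 -0.649 2.384
vertex -1.857 0.028 2.231
endloop
endfacet
facet normal 0.886 0.464 0.018
outer loop
vertex -1.509 -0.628 2.026
vertex -1.857 0.028 2.231
vertex -1.51 -0.691 3.676
endloop
endfacet
facet normal -0.466 0.029 -0.884
outer loop
vertex -1.857 0.028 2.231
vertex -2.19 -0.649 2.384
vertex -2.538 0.007 2.589
endloop
endfacet
facet normal 0.184 0.897 0.402
outer loop
vertex -1.857 0.028 2.231
vertex -2.538 0.007 2.589
vertex -1.51 -0.691 3.676
endloop
endfacet
facet normal -0.467 0.029 -0.884
outer loop
vertex -2.538 0.007 2.589
vertex -2.19 -0.649 2.384
vertex -2.871 -0.67 2.743
endloop
endfacet
facet normal -0.508 0.421 0.751
outer loop
vertex -2.538 0.007 2.589
vertex -2.871 -0.67 2.743
vertex -1.51 -0.691 3.676
endloop
endfacet
facet normal -0.467 0.029 -0.884
outer loop
vertex -2.871 -0.67 2.743
vertex -2.19 -0.649 2.384
vertex -2.523 -1.326 2.538
endloop
endfacet
facet normal -0.499 -0.488 0.716
outer loop
vertex -2.871 -0.67 2.743
vertex -2.523 -1.326 2.538
vertex -1.51 -0.691 3.676
endloop
endfacet
facet normal -0.466 0.028 -0.884
outer loop
vertex -2.523 -1.326 2.538
vertex -2.19 -0.649 2.384
vertex -1.842 -1.305 2.18
endloop
endfacet
facet normal 0.203 -0.921 0.333
outer loop
vertex -2.523 -1.326 2.538
vertex -1.842 -1.305 2.18
vertex -1.51 -0.691 3.676
endloop
endfacet
facet normal -0.466 0.028 -0.884
outer loop
vertex -1.842 -1.305 2.18
vertex -2.19 -0.649 2.384
vertex -1.509 -0.628 2.026
endloop
endfacet
facet normal 0.896 -0.444 -0.016
outer loop
vertex -1.842 -1.305 2.18
vertex -1.509 -0.628 2.026
vertex -1.51 -0.691 3.676
endloop
endfacet
facet normal -0.157 0.986 -0.064
outer loop
vertex 2.248 -0.508 1.625
vertex 1.308 -0.651 1.734
vertex 1.863 -0.513 2.501
endloop
endfacet
facet normal 0.484 0.848 0.218
outer loop
vertex 2.248 -0.508 1.625
vertex 1.863 -0.513 2.501
vertex 2.699 -0.95 2.344
endloop
endfacet
facet normal 0.852 0.457 -0.254
outer loop
vertex 2.248 -0.508 1.625
vertex 2.699 -0.95 2.344
vertex 2.661 -1.359 1.48
endloop
endfacet
facet normal 0.439 0.354 -0.826
outer loop
vertex 2.248 -0.508 1.625
vertex 2.661 -1.359 1.48
vertex 1.802 -1.174 1.103
endloop
endfacet
facet normal -0.186 0.680 -0.709
outer loop
vertex 2.248 -0.508 1.625
vertex 1.802 -1.174 1.103
vertex 1.308 -0.651 1.734
endloop
endfacet
facet normal 0.387 0.452 0.803
outer loop
vertex 2.699 -0.95 2.344
vertex 1.863 -0.513 2.501
vertex 2.038 -1.366 2.897
endloop
endfacet
facet normal -0.650 0.675 0.349
outer loop
vertex 1.863 -0.513 2.501
vertex 1.308 -0.651 1.734
vertex 1.179 -1.181 2.52
endloop
endfacet
facet normal -0.696 0.181 -0.695
outer loop
vertex 1.308 -0.651 1.734
vertex 1.802 -1.174 1.103
vertex 1.141 -1.59 1.656
endloop
endfacet
facet normal 0.314 -0.346 -0.884
outer loop
vertex 1.802 -1.174 1.103
vertex 2.661 -1.359 1.48
vertex 1.977 -2.027 1.499
endloop
endfacet
facet normal 0.983 -0.178 0.041
outer loop
vertex 2.661 -1.359 1.48
vertex 2.699 -0.95 2.344
vertex 2.532 -1.889 2.266
endloop
endfacet
facet normal -0.439 -0.354 0.826
outer loop
vertex 1.592 -2.032 2.375
vertex 2.038 -1.366 2.897
vertex 1.179 -1.181 2.52
endloop
endfacet
facet normal -0.852 -0.457 0.254
outer loop
vertex 1.592 -2.032 2.375
vertex 1.179 -1.181 2.52
vertex 1.141 -1.59 1.656
endloop
endfacet
facet normal -0.484 -0.848 -0.218
outer loop
vertex 1.592 -2.032 2.375
vertex 1.141 -1.59 1.656
vertex 1.977 -2.027 1.499
endloop
endfacet
facet normal 0.157 -0.986 0.064
outer loop
vertex 1.592 -2.032 2.375
vertex 1.977 -2.027 1.499
vertex 2.532 -1.889 2.266
endloop
endfacet
facet normal 0.186 -0.680 0.709
outer loop
vertex 1.592 -2.032 2.375
vertex 2.532 -1.889 2.266
vertex 2.038 -1.366 2.897
endloop
endfacet
facet normal -0.314 0.346 0.884
outer loop
vertex 1.179 -1.181 2.52
vertex 2.038 -1.366 2.897
vertex 1.863 -0.513 2.501
endloop
endfacet
facet normal -0.983 0.178 -0.041
outer loop
vertex 1.141 -1.59 1.656
vertex 1.179 -1.181 2.52
vertex 1.308 -0.651 1.734
endloop
endfacet
facet normal -0.387 -0.452 -0.803
outer loop
vertex 1.977 -2.027 1.499
vertex 1.141 -1.59 1.656
vertex 1.802 -1.174 1.103
endloop
endfacet
facet normal 0.650 -0.675 -0.349
outer loop
vertex 2.532 -1.889 2.266
vertex 1.977 -2.027 1.499
vertex 2.661 -1.359 1.48
endloop
endfacet
facet normal 0.696 -0.181 0.695
outer loop
vertex 2.038 -1.366 2.897
vertex 2.532 -1.889 2.266
vertex 2.699 -0.95 2.344
endloop
endfacet

endsolid


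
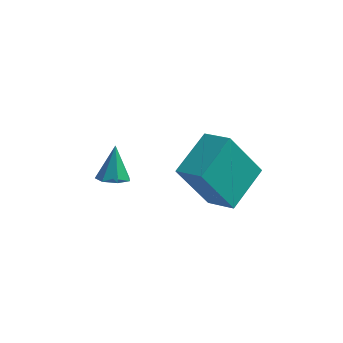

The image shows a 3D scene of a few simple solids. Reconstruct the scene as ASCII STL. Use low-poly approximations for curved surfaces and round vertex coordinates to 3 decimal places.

solid 
facet normal 0.051 -0.508 -0.860
outer loop
vertex -0.669 -1.109 -0.45
vertex -1.276 -1.019 -0.539
vertex -0.801 -0.664 -0.721
endloop
endfacet
facet normal 0.878 0.411 0.247
outer loop
vertex -0.669 -1.109 -0.45
vertex -0.801 -0.664 -0.721
vertex -1.344 -0.321 0.639
endloop
endfacet
facet normal 0.050 -0.508 -0.860
outer loop
vertex -0.801 -0.664 -0.721
vertex -1.276 -1.019 -0.539
vertex -1.291 -0.486 -0.855
endloop
endfacet
facet normal 0.362 0.928 -0.090
outer loop
vertex -0.801 -0.664 -0.721
vertex -1.291 -0.486 -0.855
vertex -1.344 -0.321 0.639
endloop
endfacet
facet normal 0.050 -0.508 -0.860
outer loop
vertex -1.291 -0.486 -0.855
vertex -1.276 -1.019 -0.539
vertex -1.769 -0.709 -0.751
endloop
endfacet
facet normal -0.440 0.891 -0.114
outer loop
vertex -1.291 -0.486 -0.855
vertex -1.769 -0.709 -0.751
vertex -1.344 -0.321 0.639
endloop
endfacet
facet normal 0.049 -0.509 -0.859
outer loop
vertex -1.769 -0.709 -0.751
vertex -1.276 -1.019 -0.539
vertex -1.876 -1.165 -0.487
endloop
endfacet
facet normal -0.925 0.328 0.191
outer loop
vertex -1.769 -0.709 -0.751
vertex -1.876 -1.165 -0.487
vertex -1.344 -0.321 0.639
endloop
endfacet
facet normal 0.049 -0.509 -0.859
outer loop
vertex -1.876 -1.165 -0.487
vertex -1.276 -1.019 -0.539
vertex -1.531 -1.511 -0.262
endloop
endfacet
facet normal -0.728 -0.338 0.597
outer loop
vertex -1.876 -1.165 -0.487
vertex -1.531 -1.511 -0.262
vertex -1.344 -0.321 0.639
endloop
endfacet
facet normal 0.051 -0.510 -0.859
outer loop
vertex -1.531 -1.511 -0.262
vertex -1.276 -1.019 -0.539
vertex -0.993 -1.486 -0.245
endloop
endfacet
facet normal 0.003 -0.604 0.797
outer loop
vertex -1.531 -1.511 -0.262
vertex -0.993 -1.486 -0.245
vertex -1.344 -0.321 0.639
endloop
endfacet
facet normal 0.050 -0.510 -0.859
outer loop
vertex -0.993 -1.486 -0.245
vertex -1.276 -1.019 -0.539
vertex -0.669 -1.109 -0.45
endloop
endfacet
facet normal 0.719 -0.270 0.641
outer loop
vertex -0.993 -1.486 -0.245
vertex -0.669 -1.109 -0.45
vertex -1.344 -0.321 0.639
endloop
endfacet
facet normal -0.505 -0.114 0.855
outer loop
vertex 2.666 -0.686 2.252
vertex 1.695 -0.118 1.754
vertex 2.018 -2.322 1.651
endloop
endfacet
facet normal 0.789 -0.461 0.405
outer loop
vertex 3.085 -2.082 -0.154
vertex 2.666 -0.686 2.252
vertex 2.018 -2.322 1.651
endloop
endfacet
facet normal -0.506 -0.114 0.855
outer loop
vertex 2.018 -2.322 1.651
vertex 1.695 -0.118 1.754
vertex 1.047 -1.755 1.152
endloop
endfacet
facet normal -0.348 -0.880 -0.323
outer loop
vertex 1.047 -1.755 1.152
vertex 3.085 -2.082 -0.154
vertex 2.018 -2.322 1.651
endloop
endfacet
facet normal 0.349 0.880 0.323
outer loop
vertex 2.666 -0.686 2.252
vertex 2.762 0.122 -0.051
vertex 1.695 -0.118 1.754
endloop
endfacet
facet normal 0.789 -0.461 0.405
outer loop
vertex 3.733 -0.445 0.448
vertex 2.666 -0.686 2.252
vertex 3.085 -2.082 -0.154
endloop
endfacet
facet normal 0.348 0.880 0.323
outer loop
vertex 3.733 -0.445 0.448
vertex 2.762 0.122 -0.051
vertex 2.666 -0.686 2.252
endloop
endfacet
facet normal -0.789 0.461 -0.405
outer loop
vertex 1.695 -0.118 1.754
vertex 2.762 0.122 -0.051
vertex 1.047 -1.755 1.152
endloop
endfacet
facet normal -0.349 -0.880 -0.324
outer loop
vertex 2.114 -1.514 -0.652
vertex 3.085 -2.082 -0.154
vertex 1.047 -1.755 1.152
endloop
endfacet
facet normal -0.789 0.461 -0.405
outer loop
vertex 1.047 -1.755 1.152
vertex 2.762 0.122 -0.051
vertex 2.114 -1.514 -0.652
endloop
endfacet
facet normal 0.506 0.114 -0.855
outer loop
vertex 2.114 -1.514 -0.652
vertex 3.733 -0.445 0.448
vertex 3.085 -2.082 -0.154
endloop
endfacet
facet normal 0.506 0.114 -0.855
outer loop
vertex 2.762 0.122 -0.051
vertex 3.733 -0.445 0.448
vertex 2.114 -1.514 -0.652
endloop
endfacet

endsolid


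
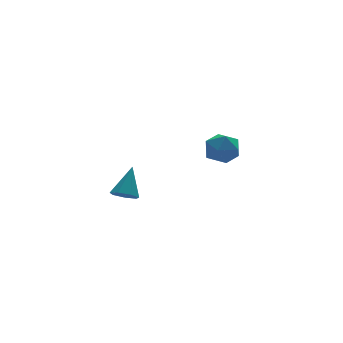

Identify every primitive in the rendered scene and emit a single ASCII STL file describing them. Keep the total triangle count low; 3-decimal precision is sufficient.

solid 
facet normal -0.228 0.352 0.908
outer loop
vertex 3.322 0.386 -3.067
vertex 2.365 -0.071 -3.13
vertex 3.184 -0.607 -2.717
endloop
endfacet
facet normal 0.473 0.234 0.849
outer loop
vertex 3.322 0.386 -3.067
vertex 3.184 -0.607 -2.717
vertex 4.054 -0.356 -3.271
endloop
endfacet
facet normal 0.719 0.625 0.305
outer loop
vertex 3.322 0.386 -3.067
vertex 4.054 -0.356 -3.271
vertex 3.774 0.335 -4.027
endloop
endfacet
facet normal 0.168 0.985 0.027
outer loop
vertex 3.322 0.386 -3.067
vertex 3.774 0.335 -4.027
vertex 2.73 0.511 -3.94
endloop
endfacet
facet normal -0.416 0.817 0.399
outer loop
vertex 3.322 0.386 -3.067
vertex 2.73 0.511 -3.94
vertex 2.365 -0.071 -3.13
endloop
endfacet
facet normal 0.568 -0.455 0.686
outer loop
vertex 4.054 -0.356 -3.271
vertex 3.184 -0.607 -2.717
vertex 3.55 -1.271 -3.46
endloop
endfacet
facet normal -0.566 -0.263 0.781
outer loop
vertex 3.184 -0.607 -2.717
vertex 2.365 -0.071 -3.13
vertex 2.506 -1.095 -3.373
endloop
endfacet
facet normal -0.871 0.489 -0.042
outer loop
vertex 2.365 -0.071 -3.13
vertex 2.73 0.511 -3.94
vertex 2.226 -0.404 -4.129
endloop
endfacet
facet normal 0.075 0.762 -0.644
outer loop
vertex 2.73 0.511 -3.94
vertex 3.774 0.335 -4.027
vertex 3.096 -0.153 -4.683
endloop
endfacet
facet normal 0.965 0.179 -0.194
outer loop
vertex 3.774 0.335 -4.027
vertex 4.054 -0.356 -3.271
vertex 3.915 -0.689 -4.27
endloop
endfacet
facet normal -0.168 -0.985 -0.027
outer loop
vertex 2.958 -1.146 -4.333
vertex 3.55 -1.271 -3.46
vertex 2.506 -1.095 -3.373
endloop
endfacet
facet normal -0.719 -0.625 -0.305
outer loop
vertex 2.958 -1.146 -4.333
vertex 2.506 -1.095 -3.373
vertex 2.226 -0.404 -4.129
endloop
endfacet
facet normal -0.473 -0.234 -0.849
outer loop
vertex 2.958 -1.146 -4.333
vertex 2.226 -0.404 -4.129
vertex 3.096 -0.153 -4.683
endloop
endfacet
facet normal 0.228 -0.352 -0.908
outer loop
vertex 2.958 -1.146 -4.333
vertex 3.096 -0.153 -4.683
vertex 3.915 -0.689 -4.27
endloop
endfacet
facet normal 0.416 -0.817 -0.399
outer loop
vertex 2.958 -1.146 -4.333
vertex 3.915 -0.689 -4.27
vertex 3.55 -1.271 -3.46
endloop
endfacet
facet normal -0.075 -0.762 0.644
outer loop
vertex 2.506 -1.095 -3.373
vertex 3.55 -1.271 -3.46
vertex 3.184 -0.607 -2.717
endloop
endfacet
facet normal -0.965 -0.179 0.194
outer loop
vertex 2.226 -0.404 -4.129
vertex 2.506 -1.095 -3.373
vertex 2.365 -0.071 -3.13
endloop
endfacet
facet normal -0.568 0.455 -0.686
outer loop
vertex 3.096 -0.153 -4.683
vertex 2.226 -0.404 -4.129
vertex 2.73 0.511 -3.94
endloop
endfacet
facet normal 0.566 0.263 -0.781
outer loop
vertex 3.915 -0.689 -4.27
vertex 3.096 -0.153 -4.683
vertex 3.774 0.335 -4.027
endloop
endfacet
facet normal 0.871 -0.489 0.042
outer loop
vertex 3.55 -1.271 -3.46
vertex 3.915 -0.689 -4.27
vertex 4.054 -0.356 -3.271
endloop
endfacet
facet normal -0.459 -0.454 -0.763
outer loop
vertex -2.886 -2.924 -4.511
vertex -3.511 -2.927 -4.133
vertex -3.258 -2.417 -4.589
endloop
endfacet
facet normal 0.784 0.524 -0.332
outer loop
vertex -2.886 -2.924 -4.511
vertex -3.258 -2.417 -4.589
vertex -2.689 -2.113 -2.767
endloop
endfacet
facet normal -0.459 -0.455 -0.763
outer loop
vertex -3.258 -2.417 -4.589
vertex -3.511 -2.927 -4.133
vertex -3.82 -2.294 -4.324
endloop
endfacet
facet normal 0.119 0.973 -0.199
outer loop
vertex -3.258 -2.417 -4.589
vertex -3.82 -2.294 -4.324
vertex -2.689 -2.113 -2.767
endloop
endfacet
facet normal -0.460 -0.455 -0.763
outer loop
vertex -3.82 -2.294 -4.324
vertex -3.511 -2.927 -4.133
vertex -4.149 -2.648 -3.915
endloop
endfacet
facet normal -0.518 0.808 0.282
outer loop
vertex -3.82 -2.294 -4.324
vertex -4.149 -2.648 -3.915
vertex -2.689 -2.113 -2.767
endloop
endfacet
facet normal -0.459 -0.455 -0.763
outer loop
vertex -4.149 -2.648 -3.915
vertex -3.511 -2.927 -4.133
vertex -3.998 -3.212 -3.67
endloop
endfacet
facet normal -0.645 0.153 0.749
outer loop
vertex -4.149 -2.648 -3.915
vertex -3.998 -3.212 -3.67
vertex -2.689 -2.113 -2.767
endloop
endfacet
facet normal -0.459 -0.455 -0.763
outer loop
vertex -3.998 -3.212 -3.67
vertex -3.511 -2.927 -4.133
vertex -3.48 -3.562 -3.773
endloop
endfacet
facet normal -0.168 -0.499 0.850
outer loop
vertex -3.998 -3.212 -3.67
vertex -3.48 -3.562 -3.773
vertex -2.689 -2.113 -2.767
endloop
endfacet
facet normal -0.459 -0.455 -0.763
outer loop
vertex -3.48 -3.562 -3.773
vertex -3.511 -2.927 -4.133
vertex -2.985 -3.434 -4.147
endloop
endfacet
facet normal 0.555 -0.657 0.510
outer loop
vertex -3.48 -3.562 -3.773
vertex -2.985 -3.434 -4.147
vertex -2.689 -2.113 -2.767
endloop
endfacet
facet normal -0.459 -0.455 -0.763
outer loop
vertex -2.985 -3.434 -4.147
vertex -3.511 -2.927 -4.133
vertex -2.886 -2.924 -4.511
endloop
endfacet
facet normal 0.979 -0.202 -0.017
outer loop
vertex -2.985 -3.434 -4.147
vertex -2.886 -2.924 -4.511
vertex -2.689 -2.113 -2.767
endloop
endfacet

endsolid


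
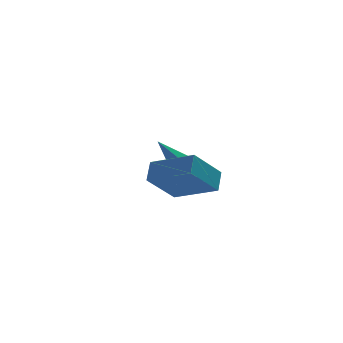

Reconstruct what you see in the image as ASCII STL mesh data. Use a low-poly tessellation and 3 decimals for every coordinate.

solid 
facet normal -0.659 -0.334 0.674
outer loop
vertex -3.051 -3.98 0.421
vertex -4.465 -2.676 -0.315
vertex -3.368 -4.699 -0.245
endloop
endfacet
facet normal 0.686 -0.634 0.357
outer loop
vertex -2.115 -4.064 -1.525
vertex -3.051 -3.98 0.421
vertex -3.368 -4.699 -0.245
endloop
endfacet
facet normal -0.660 -0.335 0.673
outer loop
vertex -3.368 -4.699 -0.245
vertex -4.465 -2.676 -0.315
vertex -4.781 -3.394 -0.982
endloop
endfacet
facet normal -0.307 -0.698 -0.647
outer loop
vertex -4.781 -3.394 -0.982
vertex -2.115 -4.064 -1.525
vertex -3.368 -4.699 -0.245
endloop
endfacet
facet normal 0.307 0.698 0.647
outer loop
vertex -3.051 -3.98 0.421
vertex -3.212 -2.041 -1.595
vertex -4.465 -2.676 -0.315
endloop
endfacet
facet normal 0.686 -0.634 0.357
outer loop
vertex -1.799 -3.346 -0.858
vertex -3.051 -3.98 0.421
vertex -2.115 -4.064 -1.525
endloop
endfacet
facet normal 0.307 0.698 0.647
outer loop
vertex -1.799 -3.346 -0.858
vertex -3.212 -2.041 -1.595
vertex -3.051 -3.98 0.421
endloop
endfacet
facet normal -0.686 0.634 -0.357
outer loop
vertex -4.465 -2.676 -0.315
vertex -3.212 -2.041 -1.595
vertex -4.781 -3.394 -0.982
endloop
endfacet
facet normal -0.307 -0.698 -0.647
outer loop
vertex -3.529 -2.76 -2.261
vertex -2.115 -4.064 -1.525
vertex -4.781 -3.394 -0.982
endloop
endfacet
facet normal -0.686 0.634 -0.358
outer loop
vertex -4.781 -3.394 -0.982
vertex -3.212 -2.041 -1.595
vertex -3.529 -2.76 -2.261
endloop
endfacet
facet normal 0.659 0.335 -0.673
outer loop
vertex -3.529 -2.76 -2.261
vertex -1.799 -3.346 -0.858
vertex -2.115 -4.064 -1.525
endloop
endfacet
facet normal 0.659 0.333 -0.674
outer loop
vertex -3.212 -2.041 -1.595
vertex -1.799 -3.346 -0.858
vertex -3.529 -2.76 -2.261
endloop
endfacet
facet normal 0.447 -0.696 -0.562
outer loop
vertex -1.707 0.227 -1.601
vertex -2.095 0.445 -2.18
vertex -1.442 0.682 -1.954
endloop
endfacet
facet normal 0.627 0.215 0.748
outer loop
vertex -1.707 0.227 -1.601
vertex -1.442 0.682 -1.954
vertex -3.065 1.955 -0.96
endloop
endfacet
facet normal 0.447 -0.696 -0.562
outer loop
vertex -1.442 0.682 -1.954
vertex -2.095 0.445 -2.18
vertex -1.67 0.958 -2.477
endloop
endfacet
facet normal 0.654 0.748 0.110
outer loop
vertex -1.442 0.682 -1.954
vertex -1.67 0.958 -2.477
vertex -3.065 1.955 -0.96
endloop
endfacet
facet normal 0.447 -0.696 -0.562
outer loop
vertex -1.67 0.958 -2.477
vertex -2.095 0.445 -2.18
vertex -2.217 0.848 -2.776
endloop
endfacet
facet normal 0.091 0.869 -0.487
outer loop
vertex -1.67 0.958 -2.477
vertex -2.217 0.848 -2.776
vertex -3.065 1.955 -0.96
endloop
endfacet
facet normal 0.447 -0.696 -0.562
outer loop
vertex -2.217 0.848 -2.776
vertex -2.095 0.445 -2.18
vertex -2.673 0.434 -2.626
endloop
endfacet
facet normal -0.639 0.488 -0.595
outer loop
vertex -2.217 0.848 -2.776
vertex -2.673 0.434 -2.626
vertex -3.065 1.955 -0.96
endloop
endfacet
facet normal 0.447 -0.695 -0.562
outer loop
vertex -2.673 0.434 -2.626
vertex -2.095 0.445 -2.18
vertex -2.693 0.028 -2.14
endloop
endfacet
facet normal -0.985 -0.109 -0.132
outer loop
vertex -2.673 0.434 -2.626
vertex -2.693 0.028 -2.14
vertex -3.065 1.955 -0.96
endloop
endfacet
facet normal 0.447 -0.696 -0.562
outer loop
vertex -2.693 0.028 -2.14
vertex -2.095 0.445 -2.18
vertex -2.263 -0.064 -1.684
endloop
endfacet
facet normal -0.687 -0.471 0.553
outer loop
vertex -2.693 0.028 -2.14
vertex -2.263 -0.064 -1.684
vertex -3.065 1.955 -0.96
endloop
endfacet
facet normal 0.448 -0.695 -0.562
outer loop
vertex -2.263 -0.064 -1.684
vertex -2.095 0.445 -2.18
vertex -1.707 0.227 -1.601
endloop
endfacet
facet normal 0.030 -0.327 0.945
outer loop
vertex -2.263 -0.064 -1.684
vertex -1.707 0.227 -1.601
vertex -3.065 1.955 -0.96
endloop
endfacet

endsolid


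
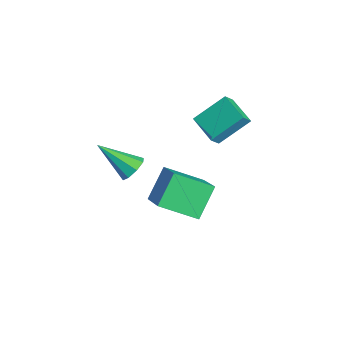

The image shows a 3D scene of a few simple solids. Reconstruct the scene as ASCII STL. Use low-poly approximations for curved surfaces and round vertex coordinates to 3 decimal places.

solid 
facet normal -0.862 -0.019 -0.507
outer loop
vertex -0.493 0.27 -1.742
vertex 0.005 2.049 -2.654
vertex 0.354 -0.688 -3.146
endloop
endfacet
facet normal -0.242 -0.863 0.443
outer loop
vertex 2.155 -0.649 -2.086
vertex -0.493 0.27 -1.742
vertex 0.354 -0.688 -3.146
endloop
endfacet
facet normal -0.862 -0.019 -0.507
outer loop
vertex 0.354 -0.688 -3.146
vertex 0.005 2.049 -2.654
vertex 0.853 1.09 -4.059
endloop
endfacet
facet normal 0.446 -0.505 -0.739
outer loop
vertex 0.853 1.09 -4.059
vertex 2.155 -0.649 -2.086
vertex 0.354 -0.688 -3.146
endloop
endfacet
facet normal -0.446 0.504 0.740
outer loop
vertex -0.493 0.27 -1.742
vertex 1.806 2.088 -1.594
vertex 0.005 2.049 -2.654
endloop
endfacet
facet normal -0.242 -0.863 0.443
outer loop
vertex 1.307 0.31 -0.681
vertex -0.493 0.27 -1.742
vertex 2.155 -0.649 -2.086
endloop
endfacet
facet normal -0.447 0.505 0.739
outer loop
vertex 1.307 0.31 -0.681
vertex 1.806 2.088 -1.594
vertex -0.493 0.27 -1.742
endloop
endfacet
facet normal 0.242 0.863 -0.443
outer loop
vertex 0.005 2.049 -2.654
vertex 1.806 2.088 -1.594
vertex 0.853 1.09 -4.059
endloop
endfacet
facet normal 0.447 -0.504 -0.739
outer loop
vertex 2.653 1.13 -2.998
vertex 2.155 -0.649 -2.086
vertex 0.853 1.09 -4.059
endloop
endfacet
facet normal 0.242 0.863 -0.443
outer loop
vertex 0.853 1.09 -4.059
vertex 1.806 2.088 -1.594
vertex 2.653 1.13 -2.998
endloop
endfacet
facet normal 0.862 0.019 0.507
outer loop
vertex 2.653 1.13 -2.998
vertex 1.307 0.31 -0.681
vertex 2.155 -0.649 -2.086
endloop
endfacet
facet normal 0.862 0.019 0.507
outer loop
vertex 1.806 2.088 -1.594
vertex 1.307 0.31 -0.681
vertex 2.653 1.13 -2.998
endloop
endfacet
facet normal 0.403 0.682 -0.611
outer loop
vertex 3.023 -1.77 1.418
vertex 2.427 -1.794 0.998
vertex 2.636 -1.4 1.576
endloop
endfacet
facet normal 0.444 0.083 0.892
outer loop
vertex 3.023 -1.77 1.418
vertex 2.636 -1.4 1.576
vertex 1.593 -3.206 2.262
endloop
endfacet
facet normal 0.403 0.682 -0.611
outer loop
vertex 2.636 -1.4 1.576
vertex 2.427 -1.794 0.998
vertex 2.126 -1.261 1.395
endloop
endfacet
facet normal -0.190 0.443 0.876
outer loop
vertex 2.636 -1.4 1.576
vertex 2.126 -1.261 1.395
vertex 1.593 -3.206 2.262
endloop
endfacet
facet normal 0.402 0.682 -0.611
outer loop
vertex 2.126 -1.261 1.395
vertex 2.427 -1.794 0.998
vertex 1.792 -1.434 0.982
endloop
endfacet
facet normal -0.784 0.419 0.458
outer loop
vertex 2.126 -1.261 1.395
vertex 1.792 -1.434 0.982
vertex 1.593 -3.206 2.262
endloop
endfacet
facet normal 0.402 0.682 -0.611
outer loop
vertex 1.792 -1.434 0.982
vertex 2.427 -1.794 0.998
vertex 1.83 -1.818 0.578
endloop
endfacet
facet normal -0.993 0.026 -0.118
outer loop
vertex 1.792 -1.434 0.982
vertex 1.83 -1.818 0.578
vertex 1.593 -3.206 2.262
endloop
endfacet
facet normal 0.402 0.682 -0.611
outer loop
vertex 1.83 -1.818 0.578
vertex 2.427 -1.794 0.998
vertex 2.218 -2.188 0.42
endloop
endfacet
facet normal -0.692 -0.506 -0.515
outer loop
vertex 1.83 -1.818 0.578
vertex 2.218 -2.188 0.42
vertex 1.593 -3.206 2.262
endloop
endfacet
facet normal 0.403 0.682 -0.611
outer loop
vertex 2.218 -2.188 0.42
vertex 2.427 -1.794 0.998
vertex 2.728 -2.327 0.601
endloop
endfacet
facet normal -0.059 -0.865 -0.498
outer loop
vertex 2.218 -2.188 0.42
vertex 2.728 -2.327 0.601
vertex 1.593 -3.206 2.262
endloop
endfacet
facet normal 0.403 0.682 -0.610
outer loop
vertex 2.728 -2.327 0.601
vertex 2.427 -1.794 0.998
vertex 3.061 -2.154 1.014
endloop
endfacet
facet normal 0.535 -0.841 -0.079
outer loop
vertex 2.728 -2.327 0.601
vertex 3.061 -2.154 1.014
vertex 1.593 -3.206 2.262
endloop
endfacet
facet normal 0.403 0.682 -0.610
outer loop
vertex 3.061 -2.154 1.014
vertex 2.427 -1.794 0.998
vertex 3.023 -1.77 1.418
endloop
endfacet
facet normal 0.743 -0.449 0.496
outer loop
vertex 3.061 -2.154 1.014
vertex 3.023 -1.77 1.418
vertex 1.593 -3.206 2.262
endloop
endfacet
facet normal -0.424 0.554 -0.717
outer loop
vertex -1.903 3.91 1.253
vertex -0.464 4.38 0.764
vertex -1.82 2.376 0.019
endloop
endfacet
facet normal -0.905 -0.295 0.306
outer loop
vertex -1.456 1.9 0.636
vertex -1.903 3.91 1.253
vertex -1.82 2.376 0.019
endloop
endfacet
facet normal -0.424 0.553 -0.717
outer loop
vertex -1.82 2.376 0.019
vertex -0.464 4.38 0.764
vertex -0.382 2.846 -0.469
endloop
endfacet
facet normal 0.042 -0.779 -0.626
outer loop
vertex -0.382 2.846 -0.469
vertex -1.456 1.9 0.636
vertex -1.82 2.376 0.019
endloop
endfacet
facet normal -0.042 0.779 0.626
outer loop
vertex -1.903 3.91 1.253
vertex -0.1 3.904 1.381
vertex -0.464 4.38 0.764
endloop
endfacet
facet normal -0.904 -0.296 0.308
outer loop
vertex -1.538 3.434 1.869
vertex -1.903 3.91 1.253
vertex -1.456 1.9 0.636
endloop
endfacet
facet normal -0.042 0.778 0.626
outer loop
vertex -1.538 3.434 1.869
vertex -0.1 3.904 1.381
vertex -1.903 3.91 1.253
endloop
endfacet
facet normal 0.905 0.295 -0.307
outer loop
vertex -0.464 4.38 0.764
vertex -0.1 3.904 1.381
vertex -0.382 2.846 -0.469
endloop
endfacet
facet normal 0.041 -0.779 -0.626
outer loop
vertex -0.017 2.37 0.147
vertex -1.456 1.9 0.636
vertex -0.382 2.846 -0.469
endloop
endfacet
facet normal 0.904 0.296 -0.307
outer loop
vertex -0.382 2.846 -0.469
vertex -0.1 3.904 1.381
vertex -0.017 2.37 0.147
endloop
endfacet
facet normal 0.424 -0.553 0.717
outer loop
vertex -0.017 2.37 0.147
vertex -1.538 3.434 1.869
vertex -1.456 1.9 0.636
endloop
endfacet
facet normal 0.424 -0.554 0.717
outer loop
vertex -0.1 3.904 1.381
vertex -1.538 3.434 1.869
vertex -0.017 2.37 0.147
endloop
endfacet

endsolid


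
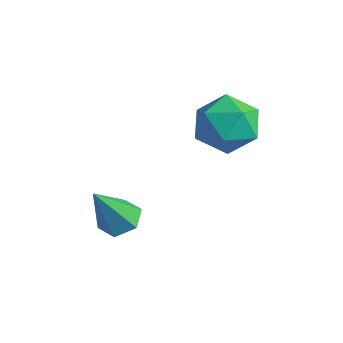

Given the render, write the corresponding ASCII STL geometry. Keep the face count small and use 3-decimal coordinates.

solid 
facet normal -0.009 0.498 -0.867
outer loop
vertex 2.588 -1.743 -4.019
vertex 1.811 -1.802 -4.045
vertex 2.144 -1.189 -3.696
endloop
endfacet
facet normal 0.783 0.316 0.535
outer loop
vertex 2.588 -1.743 -4.019
vertex 2.144 -1.189 -3.696
vertex 1.829 -2.818 -2.275
endloop
endfacet
facet normal -0.009 0.498 -0.867
outer loop
vertex 2.144 -1.189 -3.696
vertex 1.811 -1.802 -4.045
vertex 1.366 -1.248 -3.722
endloop
endfacet
facet normal -0.075 0.664 0.744
outer loop
vertex 2.144 -1.189 -3.696
vertex 1.366 -1.248 -3.722
vertex 1.829 -2.818 -2.275
endloop
endfacet
facet normal -0.010 0.497 -0.867
outer loop
vertex 1.366 -1.248 -3.722
vertex 1.811 -1.802 -4.045
vertex 1.033 -1.862 -4.07
endloop
endfacet
facet normal -0.855 0.191 0.481
outer loop
vertex 1.366 -1.248 -3.722
vertex 1.033 -1.862 -4.07
vertex 1.829 -2.818 -2.275
endloop
endfacet
facet normal -0.010 0.497 -0.867
outer loop
vertex 1.033 -1.862 -4.07
vertex 1.811 -1.802 -4.045
vertex 1.478 -2.416 -4.393
endloop
endfacet
facet normal -0.777 -0.629 0.009
outer loop
vertex 1.033 -1.862 -4.07
vertex 1.478 -2.416 -4.393
vertex 1.829 -2.818 -2.275
endloop
endfacet
facet normal -0.009 0.497 -0.868
outer loop
vertex 1.478 -2.416 -4.393
vertex 1.811 -1.802 -4.045
vertex 2.255 -2.357 -4.367
endloop
endfacet
facet normal 0.081 -0.977 -0.199
outer loop
vertex 1.478 -2.416 -4.393
vertex 2.255 -2.357 -4.367
vertex 1.829 -2.818 -2.275
endloop
endfacet
facet normal -0.009 0.497 -0.868
outer loop
vertex 2.255 -2.357 -4.367
vertex 1.811 -1.802 -4.045
vertex 2.588 -1.743 -4.019
endloop
endfacet
facet normal 0.861 -0.504 0.064
outer loop
vertex 2.255 -2.357 -4.367
vertex 2.588 -1.743 -4.019
vertex 1.829 -2.818 -2.275
endloop
endfacet
facet normal -0.359 0.810 0.463
outer loop
vertex 2.439 2.133 -0.249
vertex 2.764 1.678 0.799
vertex 3.52 2.362 0.188
endloop
endfacet
facet normal -0.128 0.973 -0.192
outer loop
vertex 2.439 2.133 -0.249
vertex 3.52 2.362 0.188
vertex 3.386 2.116 -0.966
endloop
endfacet
facet normal -0.488 0.572 -0.659
outer loop
vertex 2.439 2.133 -0.249
vertex 3.386 2.116 -0.966
vertex 2.548 1.281 -1.07
endloop
endfacet
facet normal -0.943 0.161 -0.293
outer loop
vertex 2.439 2.133 -0.249
vertex 2.548 1.281 -1.07
vertex 2.163 1.01 0.021
endloop
endfacet
facet normal -0.862 0.308 0.401
outer loop
vertex 2.439 2.133 -0.249
vertex 2.163 1.01 0.021
vertex 2.764 1.678 0.799
endloop
endfacet
facet normal 0.562 0.794 -0.234
outer loop
vertex 3.386 2.116 -0.966
vertex 3.52 2.362 0.188
vertex 4.297 1.65 -0.361
endloop
endfacet
facet normal 0.188 0.531 0.827
outer loop
vertex 3.52 2.362 0.188
vertex 2.764 1.678 0.799
vertex 3.912 1.379 0.73
endloop
endfacet
facet normal -0.627 -0.282 0.726
outer loop
vertex 2.764 1.678 0.799
vertex 2.163 1.01 0.021
vertex 3.074 0.544 0.626
endloop
endfacet
facet normal -0.757 -0.520 -0.396
outer loop
vertex 2.163 1.01 0.021
vertex 2.548 1.281 -1.07
vertex 2.94 0.298 -0.528
endloop
endfacet
facet normal -0.022 0.145 -0.989
outer loop
vertex 2.548 1.281 -1.07
vertex 3.386 2.116 -0.966
vertex 3.696 0.982 -1.139
endloop
endfacet
facet normal 0.943 -0.161 0.293
outer loop
vertex 4.021 0.527 -0.091
vertex 4.297 1.65 -0.361
vertex 3.912 1.379 0.73
endloop
endfacet
facet normal 0.488 -0.572 0.659
outer loop
vertex 4.021 0.527 -0.091
vertex 3.912 1.379 0.73
vertex 3.074 0.544 0.626
endloop
endfacet
facet normal 0.128 -0.973 0.192
outer loop
vertex 4.021 0.527 -0.091
vertex 3.074 0.544 0.626
vertex 2.94 0.298 -0.528
endloop
endfacet
facet normal 0.359 -0.810 -0.463
outer loop
vertex 4.021 0.527 -0.091
vertex 2.94 0.298 -0.528
vertex 3.696 0.982 -1.139
endloop
endfacet
facet normal 0.862 -0.308 -0.401
outer loop
vertex 4.021 0.527 -0.091
vertex 3.696 0.982 -1.139
vertex 4.297 1.65 -0.361
endloop
endfacet
facet normal 0.757 0.520 0.396
outer loop
vertex 3.912 1.379 0.73
vertex 4.297 1.65 -0.361
vertex 3.52 2.362 0.188
endloop
endfacet
facet normal 0.022 -0.145 0.989
outer loop
vertex 3.074 0.544 0.626
vertex 3.912 1.379 0.73
vertex 2.764 1.678 0.799
endloop
endfacet
facet normal -0.562 -0.794 0.234
outer loop
vertex 2.94 0.298 -0.528
vertex 3.074 0.544 0.626
vertex 2.163 1.01 0.021
endloop
endfacet
facet normal -0.188 -0.531 -0.827
outer loop
vertex 3.696 0.982 -1.139
vertex 2.94 0.298 -0.528
vertex 2.548 1.281 -1.07
endloop
endfacet
facet normal 0.627 0.282 -0.726
outer loop
vertex 4.297 1.65 -0.361
vertex 3.696 0.982 -1.139
vertex 3.386 2.116 -0.966
endloop
endfacet

endsolid


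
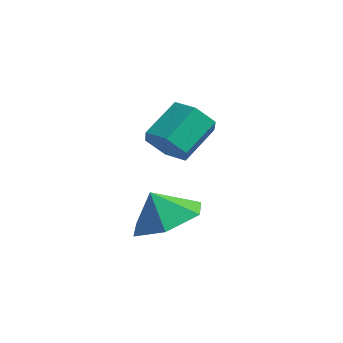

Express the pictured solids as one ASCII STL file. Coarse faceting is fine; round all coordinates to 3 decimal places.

solid 
facet normal 0.071 -0.792 -0.606
outer loop
vertex -2.417 -0.323 -2.129
vertex -2.721 -0.757 -1.598
vertex -3.161 -0.413 -2.099
endloop
endfacet
facet normal -0.104 0.598 -0.794
outer loop
vertex -2.417 -0.323 -2.129
vertex -3.161 -0.413 -2.099
vertex -2.515 0.77 -1.293
endloop
endfacet
facet normal -0.105 0.599 -0.794
outer loop
vertex -2.515 0.77 -1.293
vertex -3.161 -0.413 -2.099
vertex -3.259 0.68 -1.262
endloop
endfacet
facet normal -0.071 0.792 0.606
outer loop
vertex -2.515 0.77 -1.293
vertex -3.259 0.68 -1.262
vertex -2.819 0.337 -0.762
endloop
endfacet
facet normal 0.071 -0.792 -0.606
outer loop
vertex -3.161 -0.413 -2.099
vertex -2.721 -0.757 -1.598
vertex -3.465 -0.847 -1.568
endloop
endfacet
facet normal -0.911 0.196 -0.362
outer loop
vertex -3.161 -0.413 -2.099
vertex -3.465 -0.847 -1.568
vertex -3.259 0.68 -1.262
endloop
endfacet
facet normal -0.911 0.196 -0.362
outer loop
vertex -3.259 0.68 -1.262
vertex -3.465 -0.847 -1.568
vertex -3.563 0.246 -0.731
endloop
endfacet
facet normal -0.072 0.792 0.606
outer loop
vertex -3.259 0.68 -1.262
vertex -3.563 0.246 -0.731
vertex -2.819 0.337 -0.762
endloop
endfacet
facet normal 0.071 -0.793 -0.605
outer loop
vertex -3.465 -0.847 -1.568
vertex -2.721 -0.757 -1.598
vertex -3.025 -1.19 -1.067
endloop
endfacet
facet normal -0.807 -0.403 0.432
outer loop
vertex -3.465 -0.847 -1.568
vertex -3.025 -1.19 -1.067
vertex -3.563 0.246 -0.731
endloop
endfacet
facet normal -0.806 -0.403 0.433
outer loop
vertex -3.563 0.246 -0.731
vertex -3.025 -1.19 -1.067
vertex -3.123 -0.097 -0.231
endloop
endfacet
facet normal -0.072 0.792 0.606
outer loop
vertex -3.563 0.246 -0.731
vertex -3.123 -0.097 -0.231
vertex -2.819 0.337 -0.762
endloop
endfacet
facet normal 0.071 -0.792 -0.606
outer loop
vertex -3.025 -1.19 -1.067
vertex -2.721 -0.757 -1.598
vertex -2.281 -1.1 -1.098
endloop
endfacet
facet normal 0.105 -0.598 0.794
outer loop
vertex -3.025 -1.19 -1.067
vertex -2.281 -1.1 -1.098
vertex -3.123 -0.097 -0.231
endloop
endfacet
facet normal 0.104 -0.599 0.794
outer loop
vertex -3.123 -0.097 -0.231
vertex -2.281 -1.1 -1.098
vertex -2.379 -0.007 -0.261
endloop
endfacet
facet normal -0.071 0.792 0.606
outer loop
vertex -3.123 -0.097 -0.231
vertex -2.379 -0.007 -0.261
vertex -2.819 0.337 -0.762
endloop
endfacet
facet normal 0.072 -0.792 -0.606
outer loop
vertex -2.281 -1.1 -1.098
vertex -2.721 -0.757 -1.598
vertex -1.977 -0.666 -1.629
endloop
endfacet
facet normal 0.911 -0.196 0.362
outer loop
vertex -2.281 -1.1 -1.098
vertex -1.977 -0.666 -1.629
vertex -2.379 -0.007 -0.261
endloop
endfacet
facet normal 0.911 -0.196 0.362
outer loop
vertex -2.379 -0.007 -0.261
vertex -1.977 -0.666 -1.629
vertex -2.075 0.427 -0.792
endloop
endfacet
facet normal -0.071 0.792 0.606
outer loop
vertex -2.379 -0.007 -0.261
vertex -2.075 0.427 -0.792
vertex -2.819 0.337 -0.762
endloop
endfacet
facet normal 0.072 -0.792 -0.606
outer loop
vertex -1.977 -0.666 -1.629
vertex -2.721 -0.757 -1.598
vertex -2.417 -0.323 -2.129
endloop
endfacet
facet normal 0.806 0.404 -0.433
outer loop
vertex -1.977 -0.666 -1.629
vertex -2.417 -0.323 -2.129
vertex -2.075 0.427 -0.792
endloop
endfacet
facet normal 0.807 0.403 -0.432
outer loop
vertex -2.075 0.427 -0.792
vertex -2.417 -0.323 -2.129
vertex -2.515 0.77 -1.293
endloop
endfacet
facet normal -0.071 0.793 0.605
outer loop
vertex -2.075 0.427 -0.792
vertex -2.515 0.77 -1.293
vertex -2.819 0.337 -0.762
endloop
endfacet
facet normal 0.313 0.298 -0.902
outer loop
vertex 0.332 -3.299 -2.947
vertex -0.44 -2.588 -2.98
vertex 0.492 -2.331 -2.572
endloop
endfacet
facet normal 0.492 -0.384 0.782
outer loop
vertex 0.332 -3.299 -2.947
vertex 0.492 -2.331 -2.572
vertex -0.76 -2.892 -2.06
endloop
endfacet
facet normal 0.313 0.297 -0.902
outer loop
vertex 0.492 -2.331 -2.572
vertex -0.44 -2.588 -2.98
vertex -0.28 -1.621 -2.606
endloop
endfacet
facet normal 0.240 0.305 0.922
outer loop
vertex 0.492 -2.331 -2.572
vertex -0.28 -1.621 -2.606
vertex -0.76 -2.892 -2.06
endloop
endfacet
facet normal 0.313 0.297 -0.902
outer loop
vertex -0.28 -1.621 -2.606
vertex -0.44 -2.588 -2.98
vertex -1.213 -1.878 -3.014
endloop
endfacet
facet normal -0.459 0.491 0.740
outer loop
vertex -0.28 -1.621 -2.606
vertex -1.213 -1.878 -3.014
vertex -0.76 -2.892 -2.06
endloop
endfacet
facet normal 0.313 0.297 -0.902
outer loop
vertex -1.213 -1.878 -3.014
vertex -0.44 -2.588 -2.98
vertex -1.373 -2.845 -3.388
endloop
endfacet
facet normal -0.908 -0.012 0.419
outer loop
vertex -1.213 -1.878 -3.014
vertex -1.373 -2.845 -3.388
vertex -0.76 -2.892 -2.06
endloop
endfacet
facet normal 0.313 0.297 -0.902
outer loop
vertex -1.373 -2.845 -3.388
vertex -0.44 -2.588 -2.98
vertex -0.601 -3.556 -3.355
endloop
endfacet
facet normal -0.657 -0.701 0.279
outer loop
vertex -1.373 -2.845 -3.388
vertex -0.601 -3.556 -3.355
vertex -0.76 -2.892 -2.06
endloop
endfacet
facet normal 0.313 0.297 -0.902
outer loop
vertex -0.601 -3.556 -3.355
vertex -0.44 -2.588 -2.98
vertex 0.332 -3.299 -2.947
endloop
endfacet
facet normal 0.043 -0.887 0.460
outer loop
vertex -0.601 -3.556 -3.355
vertex 0.332 -3.299 -2.947
vertex -0.76 -2.892 -2.06
endloop
endfacet

endsolid
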